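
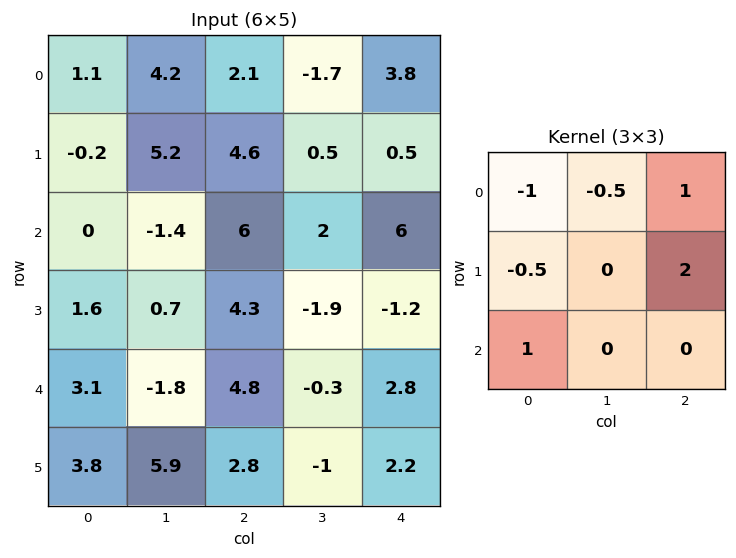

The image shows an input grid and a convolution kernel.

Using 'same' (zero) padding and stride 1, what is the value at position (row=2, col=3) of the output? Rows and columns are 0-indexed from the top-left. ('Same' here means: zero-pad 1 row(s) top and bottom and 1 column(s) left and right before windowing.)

The receptive field on the zero-padded input at this output position is [4.6 0.5 0.5 / 6 2 6 / 4.3 -1.9 -1.2]. Elementwise product with the kernel and sum: 4.6·-1 + 0.5·-0.5 + 0.5·1 + 6·-0.5 + 6·2 + 4.3·1.

8.95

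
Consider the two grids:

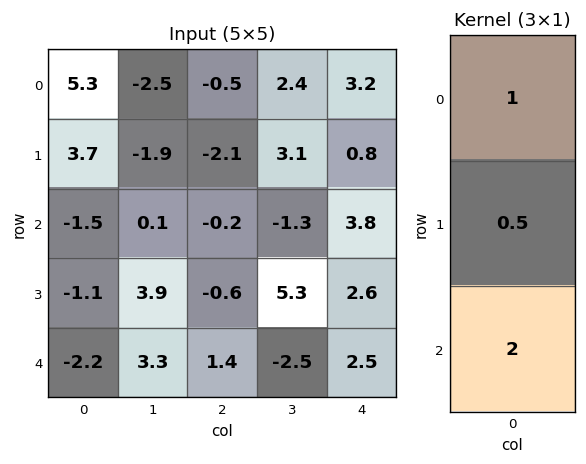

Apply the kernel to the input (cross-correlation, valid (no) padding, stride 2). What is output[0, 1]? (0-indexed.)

-1.95

The receptive field on the input at this output position is [-0.5 / -2.1 / -0.2]. Elementwise product with the kernel and sum: -0.5·1 + -2.1·0.5 + -0.2·2.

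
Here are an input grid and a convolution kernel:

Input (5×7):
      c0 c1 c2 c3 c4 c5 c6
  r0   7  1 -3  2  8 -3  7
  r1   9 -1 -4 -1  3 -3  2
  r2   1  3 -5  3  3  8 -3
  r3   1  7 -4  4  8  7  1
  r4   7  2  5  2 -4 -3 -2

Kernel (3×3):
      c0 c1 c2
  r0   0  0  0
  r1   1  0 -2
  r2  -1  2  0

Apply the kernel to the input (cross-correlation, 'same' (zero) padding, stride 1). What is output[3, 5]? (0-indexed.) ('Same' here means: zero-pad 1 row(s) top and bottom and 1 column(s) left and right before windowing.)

4

The receptive field on the zero-padded input at this output position is [3 8 -3 / 8 7 1 / -4 -3 -2]. Elementwise product with the kernel and sum: 8·1 + 1·-2 + -4·-1 + -3·2.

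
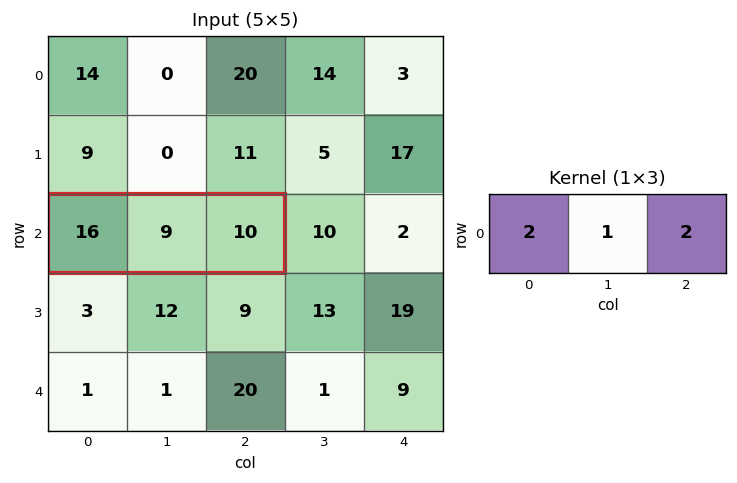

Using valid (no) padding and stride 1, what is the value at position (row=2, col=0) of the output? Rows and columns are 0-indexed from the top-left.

61

The receptive field on the input at this output position is [16 9 10]. Elementwise product with the kernel and sum: 16·2 + 9·1 + 10·2.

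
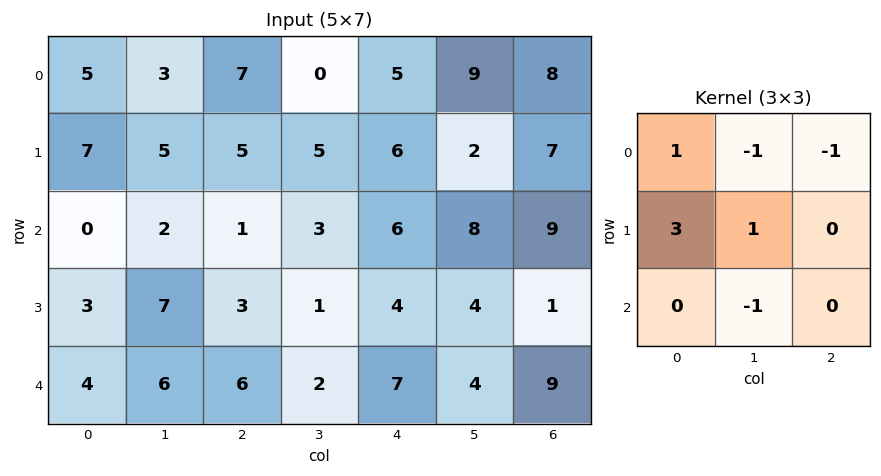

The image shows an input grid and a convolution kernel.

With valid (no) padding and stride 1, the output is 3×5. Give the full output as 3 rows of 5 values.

Output[0,0]: The receptive field on the input at this output position is [5 3 7 / 7 5 5 / 0 2 1]. Elementwise product with the kernel and sum: 5·1 + 3·-1 + 7·-1 + 7·3 + 5·1 + 2·-1.

19 15 19 1 0
-8 -1 -1 8 19
7 16 0 -11 1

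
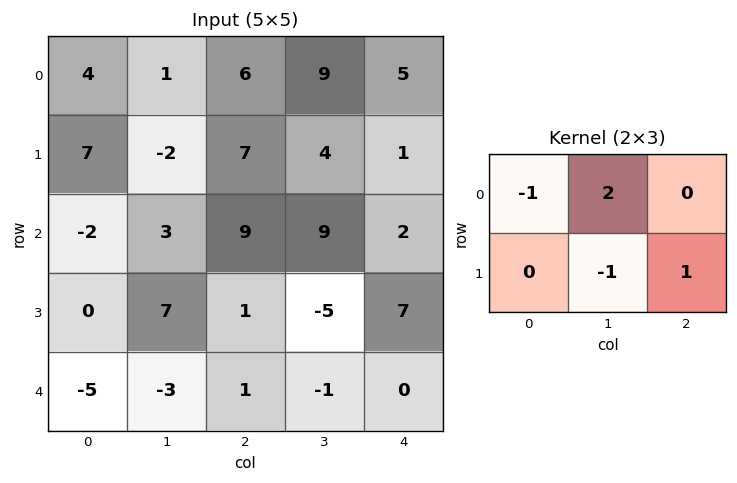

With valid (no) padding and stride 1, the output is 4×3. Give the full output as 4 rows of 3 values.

7 8 9
-5 16 -6
2 9 21
18 -7 -10

Output[0,0]: The receptive field on the input at this output position is [4 1 6 / 7 -2 7]. Elementwise product with the kernel and sum: 4·-1 + 1·2 + -2·-1 + 7·1.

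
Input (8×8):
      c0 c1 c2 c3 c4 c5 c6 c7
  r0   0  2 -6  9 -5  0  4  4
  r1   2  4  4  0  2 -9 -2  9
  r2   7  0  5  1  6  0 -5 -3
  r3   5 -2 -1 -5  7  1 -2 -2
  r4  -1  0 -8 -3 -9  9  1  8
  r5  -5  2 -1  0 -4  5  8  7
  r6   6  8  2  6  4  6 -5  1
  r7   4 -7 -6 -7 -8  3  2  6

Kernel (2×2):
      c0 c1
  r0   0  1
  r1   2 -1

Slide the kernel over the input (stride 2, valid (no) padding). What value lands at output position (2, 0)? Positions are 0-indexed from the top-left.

The receptive field on the input at this output position is [-1 0 / -5 2]. Elementwise product with the kernel and sum: 0·1 + -5·2 + 2·-1.

-12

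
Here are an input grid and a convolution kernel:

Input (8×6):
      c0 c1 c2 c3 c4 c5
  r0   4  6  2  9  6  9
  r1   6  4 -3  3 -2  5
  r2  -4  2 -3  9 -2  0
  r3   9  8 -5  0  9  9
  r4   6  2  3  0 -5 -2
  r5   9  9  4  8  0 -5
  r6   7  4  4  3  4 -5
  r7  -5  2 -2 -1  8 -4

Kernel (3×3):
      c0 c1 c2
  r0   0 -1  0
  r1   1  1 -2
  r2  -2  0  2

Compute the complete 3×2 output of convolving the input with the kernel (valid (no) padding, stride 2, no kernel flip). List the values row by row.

Output[0,0]: The receptive field on the input at this output position is [4 6 2 / 6 4 -3 / -4 2 -3]. Elementwise product with the kernel and sum: 6·-1 + 6·1 + 4·1 + -3·-2 + -4·-2 + -3·2.

12 -3
19 -48
2 12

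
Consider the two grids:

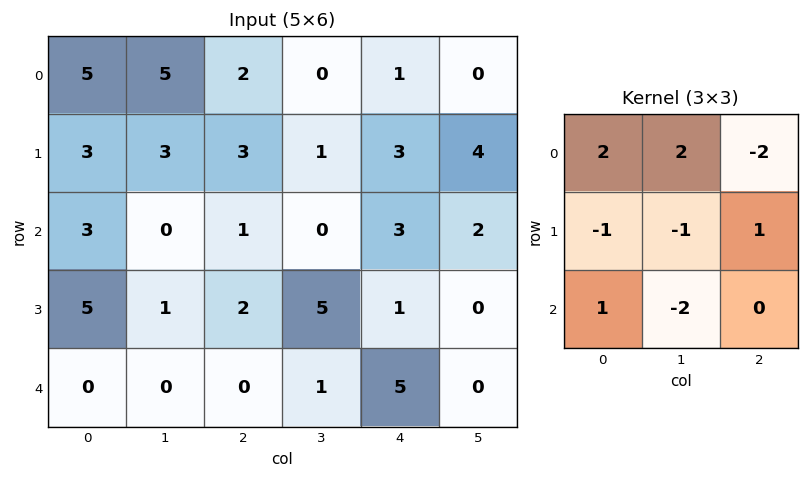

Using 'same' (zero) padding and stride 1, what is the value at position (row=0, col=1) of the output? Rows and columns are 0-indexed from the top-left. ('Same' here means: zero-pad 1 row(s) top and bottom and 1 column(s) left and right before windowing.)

The receptive field on the zero-padded input at this output position is [0 0 0 / 5 5 2 / 3 3 3]. Elementwise product with the kernel and sum: 0·2 + 0·2 + 0·-2 + 5·-1 + 5·-1 + 2·1 + 3·1 + 3·-2.

-11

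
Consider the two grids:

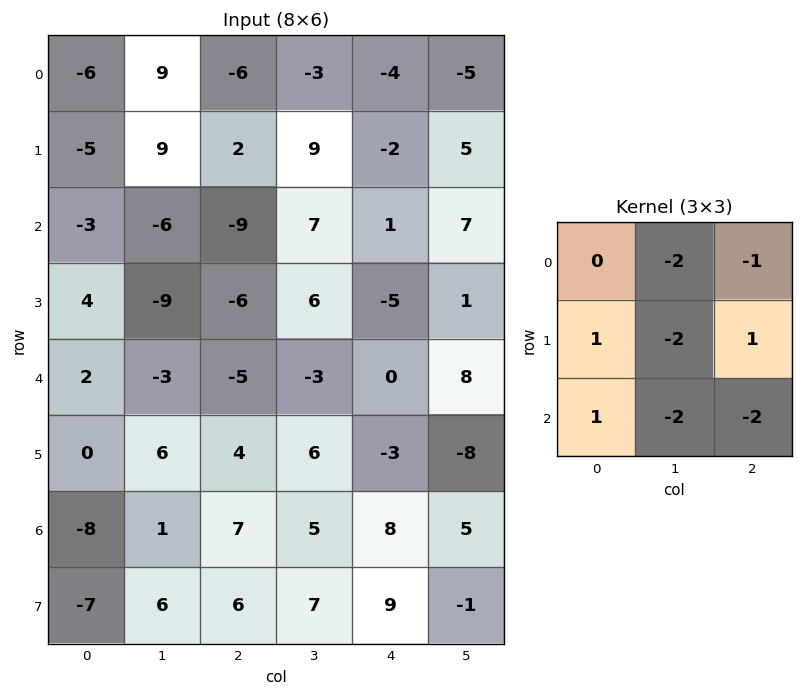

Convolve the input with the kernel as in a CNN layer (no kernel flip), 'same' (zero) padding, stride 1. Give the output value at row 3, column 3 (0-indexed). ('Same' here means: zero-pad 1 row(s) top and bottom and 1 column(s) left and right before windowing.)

The receptive field on the zero-padded input at this output position is [-9 7 1 / -6 6 -5 / -5 -3 0]. Elementwise product with the kernel and sum: 7·-2 + 1·-1 + -6·1 + 6·-2 + -5·1 + -5·1 + -3·-2 + 0·-2.

-37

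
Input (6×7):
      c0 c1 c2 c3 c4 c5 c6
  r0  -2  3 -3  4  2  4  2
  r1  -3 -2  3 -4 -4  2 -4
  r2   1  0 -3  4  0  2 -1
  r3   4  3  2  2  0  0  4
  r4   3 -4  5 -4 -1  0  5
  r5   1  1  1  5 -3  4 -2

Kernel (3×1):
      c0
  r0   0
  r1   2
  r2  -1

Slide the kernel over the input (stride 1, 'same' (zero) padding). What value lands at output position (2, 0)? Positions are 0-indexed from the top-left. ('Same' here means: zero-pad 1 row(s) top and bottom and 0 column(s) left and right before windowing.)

The receptive field on the zero-padded input at this output position is [-3 / 1 / 4]. Elementwise product with the kernel and sum: 1·2 + 4·-1.

-2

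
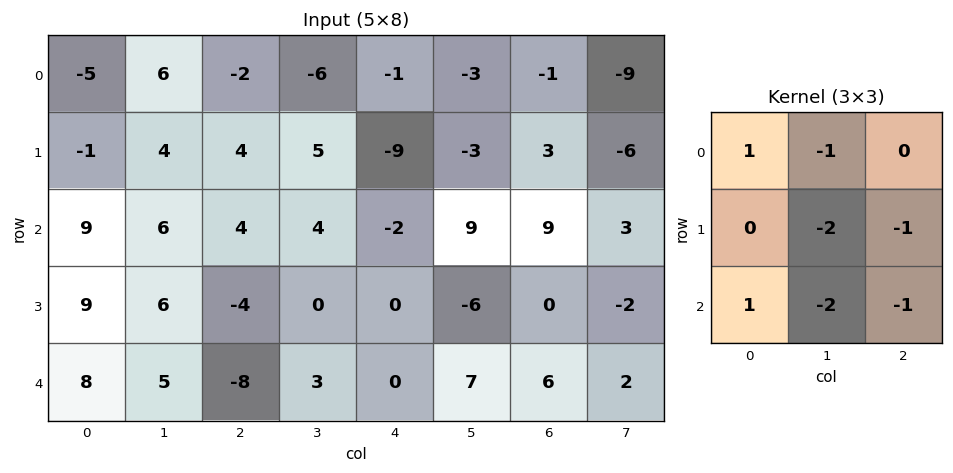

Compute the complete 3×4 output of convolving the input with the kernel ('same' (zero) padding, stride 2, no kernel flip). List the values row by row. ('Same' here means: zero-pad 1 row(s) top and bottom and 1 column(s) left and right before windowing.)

2 1 31 8
-47 2 15 -31
-30 23 -7 -20

Output[0,0]: The receptive field on the zero-padded input at this output position is [0 0 0 / 0 -5 6 / 0 -1 4]. Elementwise product with the kernel and sum: 0·1 + 0·-1 + -5·-2 + 6·-1 + 0·1 + -1·-2 + 4·-1.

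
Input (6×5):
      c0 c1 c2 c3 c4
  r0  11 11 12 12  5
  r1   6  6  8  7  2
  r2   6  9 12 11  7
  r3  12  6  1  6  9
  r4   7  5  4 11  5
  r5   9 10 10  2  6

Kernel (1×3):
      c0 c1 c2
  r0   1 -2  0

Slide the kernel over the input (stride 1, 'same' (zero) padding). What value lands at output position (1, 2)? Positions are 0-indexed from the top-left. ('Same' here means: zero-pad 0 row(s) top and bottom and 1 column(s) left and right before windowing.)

The receptive field on the zero-padded input at this output position is [6 8 7]. Elementwise product with the kernel and sum: 6·1 + 8·-2.

-10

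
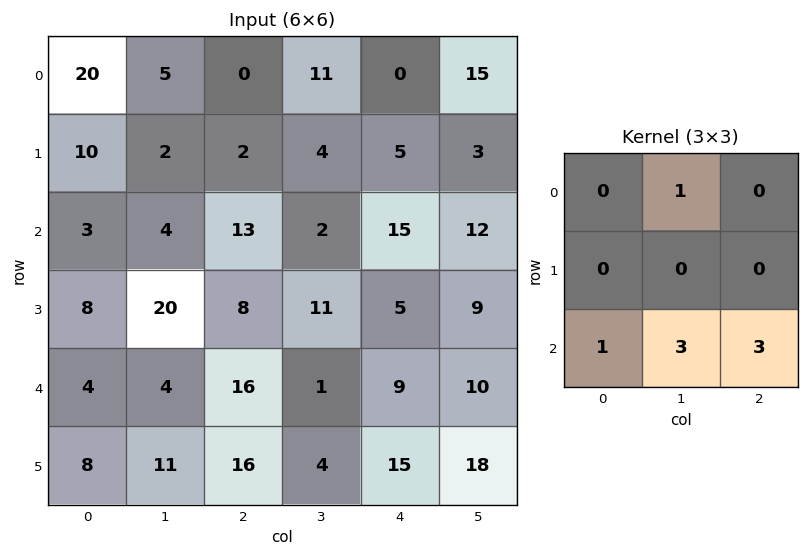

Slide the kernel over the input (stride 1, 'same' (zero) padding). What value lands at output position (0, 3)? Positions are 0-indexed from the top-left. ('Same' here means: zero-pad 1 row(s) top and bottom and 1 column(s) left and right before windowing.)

The receptive field on the zero-padded input at this output position is [0 0 0 / 0 11 0 / 2 4 5]. Elementwise product with the kernel and sum: 0·1 + 2·1 + 4·3 + 5·3.

29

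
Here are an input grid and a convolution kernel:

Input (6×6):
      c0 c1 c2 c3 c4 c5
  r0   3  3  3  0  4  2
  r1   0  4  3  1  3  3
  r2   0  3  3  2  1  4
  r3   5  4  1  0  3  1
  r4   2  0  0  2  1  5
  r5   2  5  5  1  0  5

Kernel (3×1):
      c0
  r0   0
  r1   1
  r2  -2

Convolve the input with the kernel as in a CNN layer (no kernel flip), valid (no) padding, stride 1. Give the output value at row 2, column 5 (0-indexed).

-9

The receptive field on the input at this output position is [4 / 1 / 5]. Elementwise product with the kernel and sum: 1·1 + 5·-2.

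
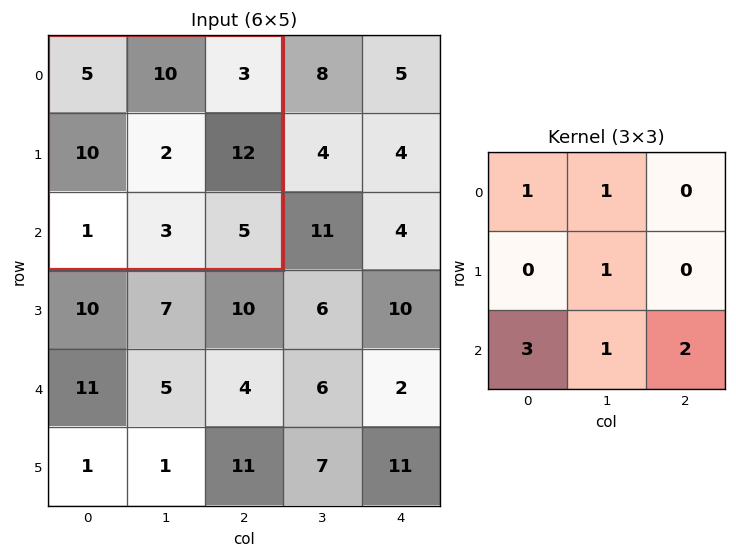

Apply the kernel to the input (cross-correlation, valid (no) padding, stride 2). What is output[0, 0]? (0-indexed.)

The receptive field on the input at this output position is [5 10 3 / 10 2 12 / 1 3 5]. Elementwise product with the kernel and sum: 5·1 + 10·1 + 2·1 + 1·3 + 3·1 + 5·2.

33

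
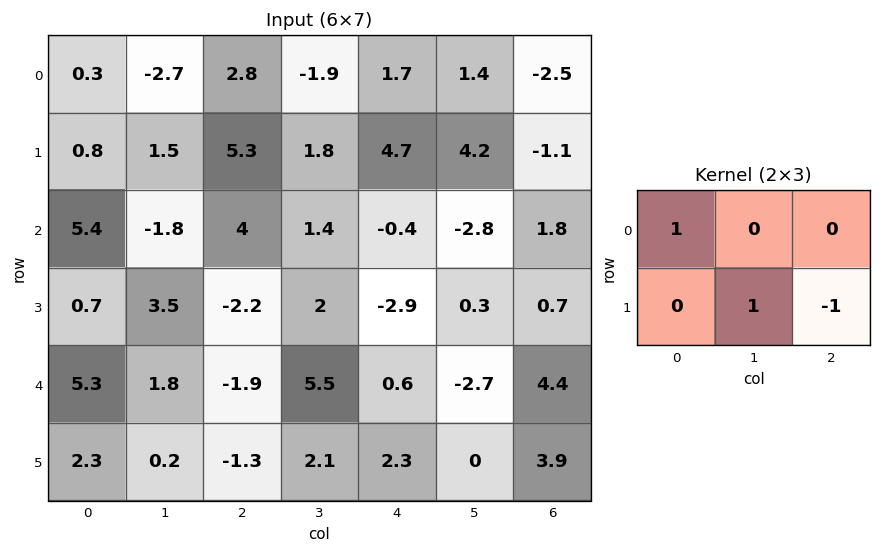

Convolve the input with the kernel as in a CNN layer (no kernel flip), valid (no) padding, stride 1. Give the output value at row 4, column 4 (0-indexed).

-3.3

The receptive field on the input at this output position is [0.6 -2.7 4.4 / 2.3 0 3.9]. Elementwise product with the kernel and sum: 0.6·1 + 0·1 + 3.9·-1.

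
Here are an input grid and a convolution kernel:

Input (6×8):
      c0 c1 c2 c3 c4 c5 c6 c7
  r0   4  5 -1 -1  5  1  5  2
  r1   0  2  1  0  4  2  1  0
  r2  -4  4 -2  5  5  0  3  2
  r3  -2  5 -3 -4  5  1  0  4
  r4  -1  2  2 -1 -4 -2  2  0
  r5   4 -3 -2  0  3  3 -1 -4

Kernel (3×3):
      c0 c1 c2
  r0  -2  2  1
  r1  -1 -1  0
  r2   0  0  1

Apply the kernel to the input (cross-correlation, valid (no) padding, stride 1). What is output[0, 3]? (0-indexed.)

9

The receptive field on the input at this output position is [-1 5 1 / 0 4 2 / 5 5 0]. Elementwise product with the kernel and sum: -1·-2 + 5·2 + 1·1 + 0·-1 + 4·-1 + 0·1.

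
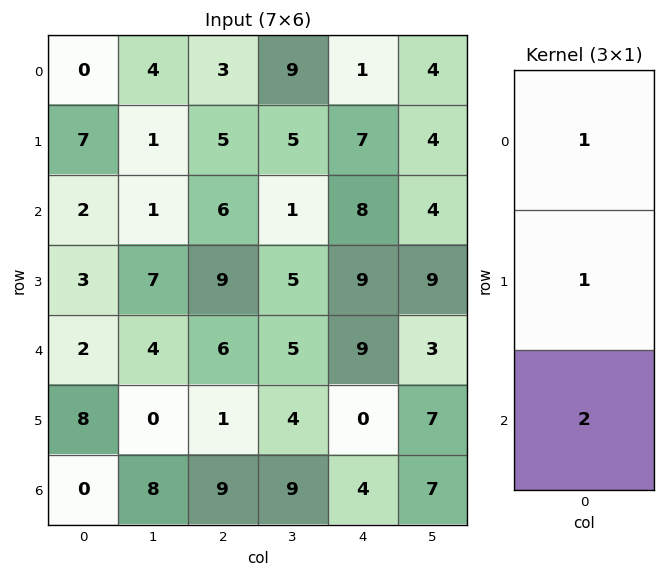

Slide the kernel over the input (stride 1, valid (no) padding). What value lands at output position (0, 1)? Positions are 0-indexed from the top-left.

The receptive field on the input at this output position is [4 / 1 / 1]. Elementwise product with the kernel and sum: 4·1 + 1·1 + 1·2.

7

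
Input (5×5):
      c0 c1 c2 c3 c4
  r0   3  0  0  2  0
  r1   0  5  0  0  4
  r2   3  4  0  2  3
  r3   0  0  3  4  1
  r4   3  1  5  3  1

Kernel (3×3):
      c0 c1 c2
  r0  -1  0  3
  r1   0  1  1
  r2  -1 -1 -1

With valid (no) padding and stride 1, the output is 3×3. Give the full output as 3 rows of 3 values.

Output[0,0]: The receptive field on the input at this output position is [3 0 0 / 0 5 0 / 3 4 0]. Elementwise product with the kernel and sum: 3·-1 + 0·3 + 5·1 + 0·1 + 3·-1 + 4·-1 + 0·-1.

-5 0 -1
1 -10 9
-9 0 5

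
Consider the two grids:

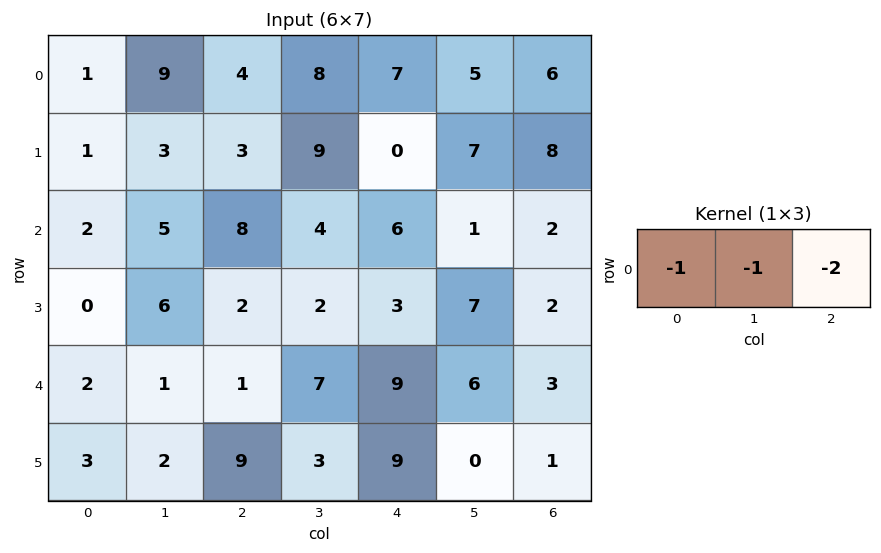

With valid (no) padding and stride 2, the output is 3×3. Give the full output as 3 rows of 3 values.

-18 -26 -24
-23 -24 -11
-5 -26 -21

Output[0,0]: The receptive field on the input at this output position is [1 9 4]. Elementwise product with the kernel and sum: 1·-1 + 9·-1 + 4·-2.
Output[0,1]: The receptive field on the input at this output position is [4 8 7]. Elementwise product with the kernel and sum: 4·-1 + 8·-1 + 7·-2.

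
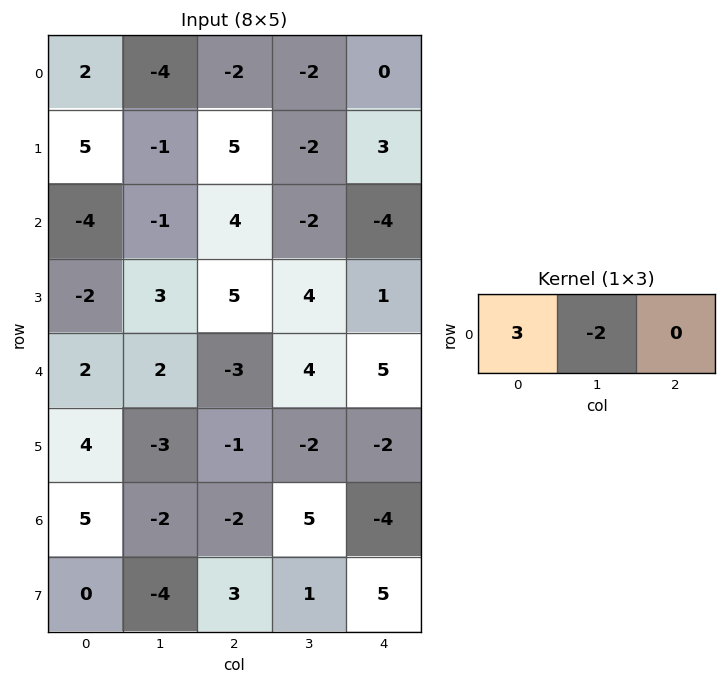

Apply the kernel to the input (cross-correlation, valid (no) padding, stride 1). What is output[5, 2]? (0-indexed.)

The receptive field on the input at this output position is [-1 -2 -2]. Elementwise product with the kernel and sum: -1·3 + -2·-2.

1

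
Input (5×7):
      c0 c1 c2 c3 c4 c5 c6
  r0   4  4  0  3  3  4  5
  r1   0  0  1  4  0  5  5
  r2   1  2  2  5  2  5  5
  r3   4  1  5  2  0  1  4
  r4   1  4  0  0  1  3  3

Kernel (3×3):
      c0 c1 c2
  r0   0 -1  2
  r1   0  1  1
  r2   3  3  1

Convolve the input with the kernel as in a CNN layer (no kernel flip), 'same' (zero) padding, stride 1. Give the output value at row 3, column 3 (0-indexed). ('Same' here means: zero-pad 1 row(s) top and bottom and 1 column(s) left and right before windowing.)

The receptive field on the zero-padded input at this output position is [2 5 2 / 5 2 0 / 0 0 1]. Elementwise product with the kernel and sum: 5·-1 + 2·2 + 2·1 + 0·1 + 0·3 + 0·3 + 1·1.

2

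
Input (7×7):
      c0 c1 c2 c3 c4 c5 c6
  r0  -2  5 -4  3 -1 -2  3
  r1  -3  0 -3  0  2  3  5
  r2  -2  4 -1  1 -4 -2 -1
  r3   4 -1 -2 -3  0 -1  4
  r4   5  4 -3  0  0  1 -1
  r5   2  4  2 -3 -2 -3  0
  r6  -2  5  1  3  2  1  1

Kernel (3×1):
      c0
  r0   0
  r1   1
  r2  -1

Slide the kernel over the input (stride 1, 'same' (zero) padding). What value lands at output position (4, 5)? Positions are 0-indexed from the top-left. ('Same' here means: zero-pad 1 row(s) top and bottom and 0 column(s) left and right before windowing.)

The receptive field on the zero-padded input at this output position is [-1 / 1 / -3]. Elementwise product with the kernel and sum: 1·1 + -3·-1.

4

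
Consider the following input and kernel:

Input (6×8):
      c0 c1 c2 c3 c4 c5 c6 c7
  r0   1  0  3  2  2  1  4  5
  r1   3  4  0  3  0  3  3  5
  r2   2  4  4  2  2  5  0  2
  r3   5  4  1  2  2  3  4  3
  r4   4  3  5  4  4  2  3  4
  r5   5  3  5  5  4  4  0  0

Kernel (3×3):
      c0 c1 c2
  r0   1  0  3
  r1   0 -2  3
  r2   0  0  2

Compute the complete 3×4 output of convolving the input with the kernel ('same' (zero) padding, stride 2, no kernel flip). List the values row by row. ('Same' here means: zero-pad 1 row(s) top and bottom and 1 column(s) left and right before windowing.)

6 6 5 17
28 15 29 30
19 22 17 18

Output[0,0]: The receptive field on the zero-padded input at this output position is [0 0 0 / 0 1 0 / 0 3 4]. Elementwise product with the kernel and sum: 0·1 + 0·3 + 1·-2 + 0·3 + 4·2.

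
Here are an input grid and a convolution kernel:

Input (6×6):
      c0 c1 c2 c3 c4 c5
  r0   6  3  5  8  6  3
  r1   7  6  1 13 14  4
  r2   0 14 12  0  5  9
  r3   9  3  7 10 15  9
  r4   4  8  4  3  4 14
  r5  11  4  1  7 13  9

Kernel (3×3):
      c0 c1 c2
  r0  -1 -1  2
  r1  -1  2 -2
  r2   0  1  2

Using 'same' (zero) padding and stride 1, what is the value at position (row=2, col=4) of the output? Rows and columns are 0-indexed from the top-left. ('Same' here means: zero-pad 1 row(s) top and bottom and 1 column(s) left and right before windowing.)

The receptive field on the zero-padded input at this output position is [13 14 4 / 0 5 9 / 10 15 9]. Elementwise product with the kernel and sum: 13·-1 + 14·-1 + 4·2 + 0·-1 + 5·2 + 9·-2 + 15·1 + 9·2.

6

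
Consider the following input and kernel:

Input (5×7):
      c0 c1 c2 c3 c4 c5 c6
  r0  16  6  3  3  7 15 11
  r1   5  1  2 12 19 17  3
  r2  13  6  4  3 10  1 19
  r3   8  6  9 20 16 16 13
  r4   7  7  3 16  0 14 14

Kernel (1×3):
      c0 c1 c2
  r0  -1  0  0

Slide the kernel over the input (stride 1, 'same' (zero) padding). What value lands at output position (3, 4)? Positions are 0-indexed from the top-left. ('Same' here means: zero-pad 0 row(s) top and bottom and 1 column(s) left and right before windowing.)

The receptive field on the zero-padded input at this output position is [20 16 16]. Elementwise product with the kernel and sum: 20·-1.

-20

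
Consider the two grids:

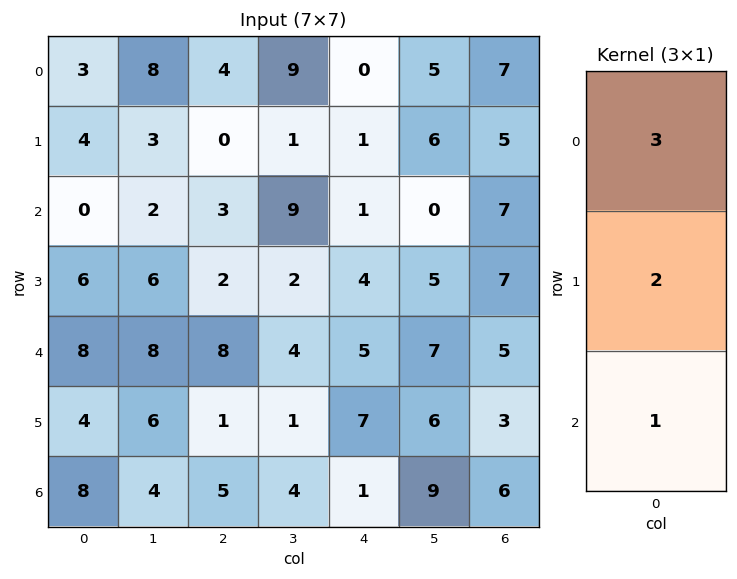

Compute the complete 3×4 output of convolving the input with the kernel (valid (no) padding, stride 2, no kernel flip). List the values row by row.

Output[0,0]: The receptive field on the input at this output position is [3 / 4 / 0]. Elementwise product with the kernel and sum: 3·3 + 4·2 + 0·1.
Output[0,1]: The receptive field on the input at this output position is [4 / 0 / 3]. Elementwise product with the kernel and sum: 4·3 + 0·2 + 3·1.

17 15 3 38
20 21 16 40
40 31 30 27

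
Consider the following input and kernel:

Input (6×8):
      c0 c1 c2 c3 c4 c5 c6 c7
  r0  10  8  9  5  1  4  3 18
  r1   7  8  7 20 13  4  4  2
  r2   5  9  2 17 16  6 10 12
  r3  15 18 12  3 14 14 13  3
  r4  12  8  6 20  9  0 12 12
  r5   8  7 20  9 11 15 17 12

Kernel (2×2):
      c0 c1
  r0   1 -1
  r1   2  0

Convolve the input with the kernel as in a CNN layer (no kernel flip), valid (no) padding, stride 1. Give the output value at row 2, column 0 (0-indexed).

The receptive field on the input at this output position is [5 9 / 15 18]. Elementwise product with the kernel and sum: 5·1 + 9·-1 + 15·2.

26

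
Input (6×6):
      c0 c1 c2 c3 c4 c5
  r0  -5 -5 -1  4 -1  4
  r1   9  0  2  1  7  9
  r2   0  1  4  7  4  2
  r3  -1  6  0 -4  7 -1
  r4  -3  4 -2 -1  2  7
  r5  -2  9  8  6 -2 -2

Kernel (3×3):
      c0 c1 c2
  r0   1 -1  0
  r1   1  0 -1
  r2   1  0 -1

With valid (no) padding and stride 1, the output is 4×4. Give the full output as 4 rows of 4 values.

3 -11 -10 2
4 2 -6 -4
-3 12 -14 -8
-18 14 10 -11

Output[0,0]: The receptive field on the input at this output position is [-5 -5 -1 / 9 0 2 / 0 1 4]. Elementwise product with the kernel and sum: -5·1 + -5·-1 + 9·1 + 2·-1 + 0·1 + 4·-1.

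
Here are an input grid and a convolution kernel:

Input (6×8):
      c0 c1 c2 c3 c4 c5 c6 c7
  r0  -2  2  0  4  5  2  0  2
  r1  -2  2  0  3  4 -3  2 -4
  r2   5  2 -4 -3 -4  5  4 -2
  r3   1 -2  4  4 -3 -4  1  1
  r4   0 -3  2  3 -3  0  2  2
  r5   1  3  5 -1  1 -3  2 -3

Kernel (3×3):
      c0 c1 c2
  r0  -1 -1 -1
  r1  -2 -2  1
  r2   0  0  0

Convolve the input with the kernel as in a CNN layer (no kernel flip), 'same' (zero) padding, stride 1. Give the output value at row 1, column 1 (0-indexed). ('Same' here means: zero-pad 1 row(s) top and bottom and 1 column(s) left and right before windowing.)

0

The receptive field on the zero-padded input at this output position is [-2 2 0 / -2 2 0 / 5 2 -4]. Elementwise product with the kernel and sum: -2·-1 + 2·-1 + 0·-1 + -2·-2 + 2·-2 + 0·1.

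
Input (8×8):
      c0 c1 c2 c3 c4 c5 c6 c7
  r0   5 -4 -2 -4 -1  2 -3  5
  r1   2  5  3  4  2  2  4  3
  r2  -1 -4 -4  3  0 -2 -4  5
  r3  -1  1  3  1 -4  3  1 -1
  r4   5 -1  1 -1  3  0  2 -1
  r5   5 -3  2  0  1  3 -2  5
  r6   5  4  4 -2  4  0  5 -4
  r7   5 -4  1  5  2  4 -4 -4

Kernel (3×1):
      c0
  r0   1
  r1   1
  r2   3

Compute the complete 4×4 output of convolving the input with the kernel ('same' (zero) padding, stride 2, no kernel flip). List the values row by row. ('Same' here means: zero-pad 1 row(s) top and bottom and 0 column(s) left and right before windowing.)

11 7 5 9
-2 8 -10 3
19 10 2 -3
25 9 11 -9

Output[0,0]: The receptive field on the zero-padded input at this output position is [0 / 5 / 2]. Elementwise product with the kernel and sum: 0·1 + 5·1 + 2·3.
Output[0,1]: The receptive field on the zero-padded input at this output position is [0 / -2 / 3]. Elementwise product with the kernel and sum: 0·1 + -2·1 + 3·3.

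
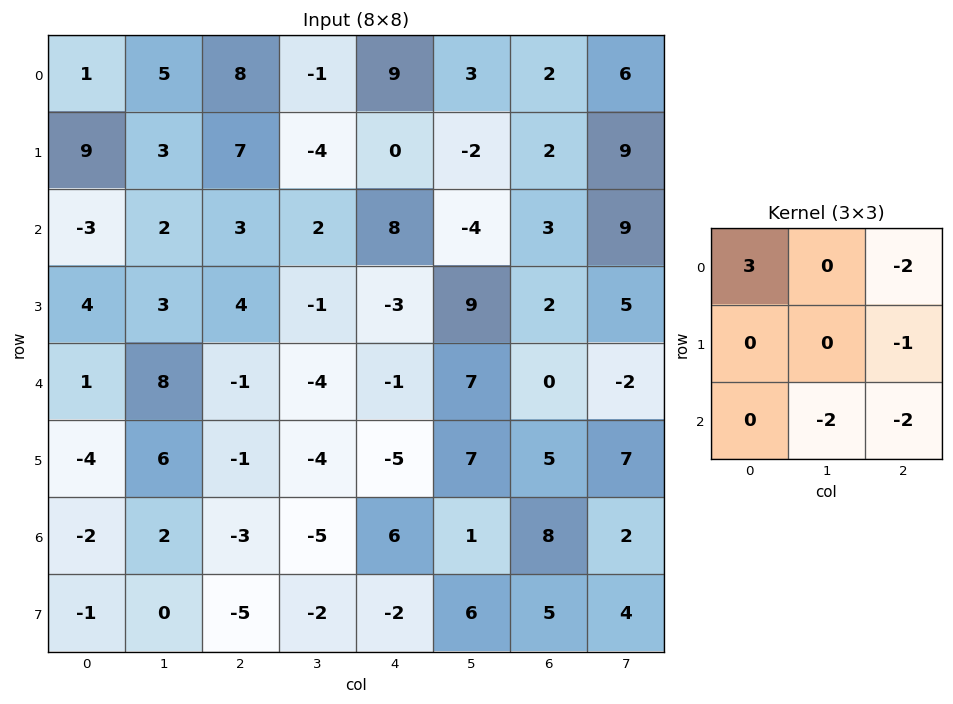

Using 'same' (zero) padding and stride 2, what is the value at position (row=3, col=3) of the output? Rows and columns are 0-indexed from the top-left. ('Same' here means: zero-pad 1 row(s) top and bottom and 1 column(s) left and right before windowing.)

The receptive field on the zero-padded input at this output position is [7 5 7 / 1 8 2 / 6 5 4]. Elementwise product with the kernel and sum: 7·3 + 7·-2 + 2·-1 + 5·-2 + 4·-2.

-13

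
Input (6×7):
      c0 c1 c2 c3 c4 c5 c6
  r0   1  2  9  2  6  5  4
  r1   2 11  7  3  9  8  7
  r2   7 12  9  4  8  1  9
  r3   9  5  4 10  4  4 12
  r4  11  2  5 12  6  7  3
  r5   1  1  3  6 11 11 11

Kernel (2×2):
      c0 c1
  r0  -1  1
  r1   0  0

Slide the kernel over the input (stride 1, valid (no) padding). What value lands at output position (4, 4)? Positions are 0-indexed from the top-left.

1

The receptive field on the input at this output position is [6 7 / 11 11]. Elementwise product with the kernel and sum: 6·-1 + 7·1.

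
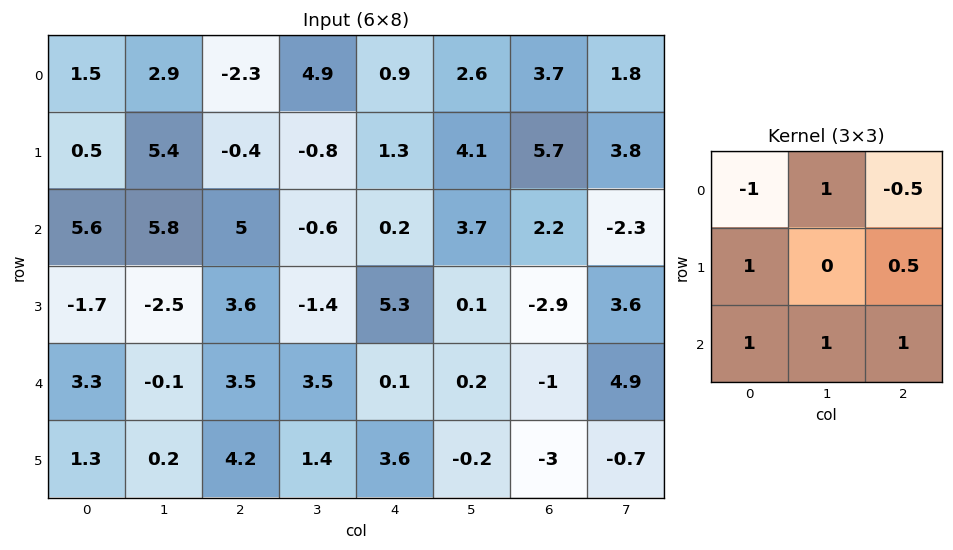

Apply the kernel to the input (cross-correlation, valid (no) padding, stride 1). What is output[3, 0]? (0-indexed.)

8.15

The receptive field on the input at this output position is [-1.7 -2.5 3.6 / 3.3 -0.1 3.5 / 1.3 0.2 4.2]. Elementwise product with the kernel and sum: -1.7·-1 + -2.5·1 + 3.6·-0.5 + 3.3·1 + 3.5·0.5 + 1.3·1 + 0.2·1 + 4.2·1.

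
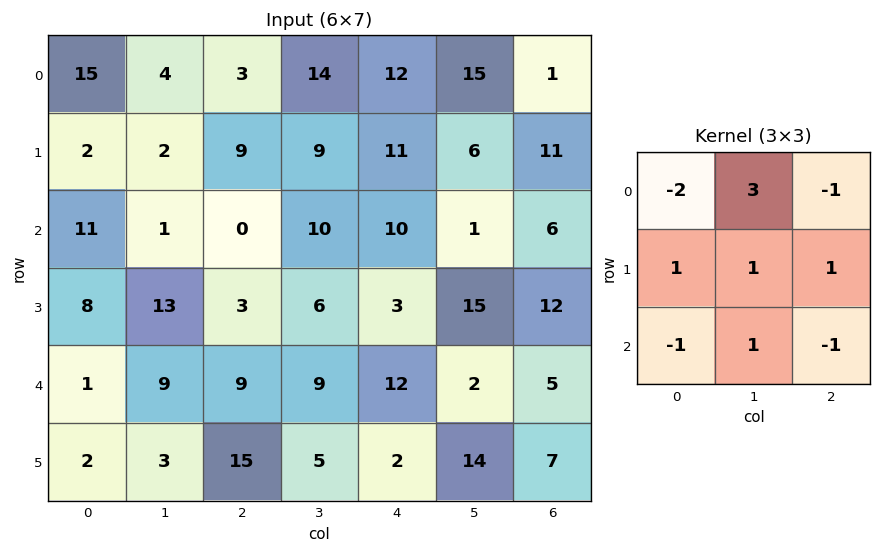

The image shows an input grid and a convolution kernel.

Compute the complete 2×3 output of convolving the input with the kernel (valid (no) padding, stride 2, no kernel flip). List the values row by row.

Output[0,0]: The receptive field on the input at this output position is [15 4 3 / 2 2 9 / 11 1 0]. Elementwise product with the kernel and sum: 15·-2 + 4·3 + 3·-1 + 2·1 + 2·1 + 9·1 + 11·-1 + 1·1 + 0·-1.

-18 53 33
4 20 -8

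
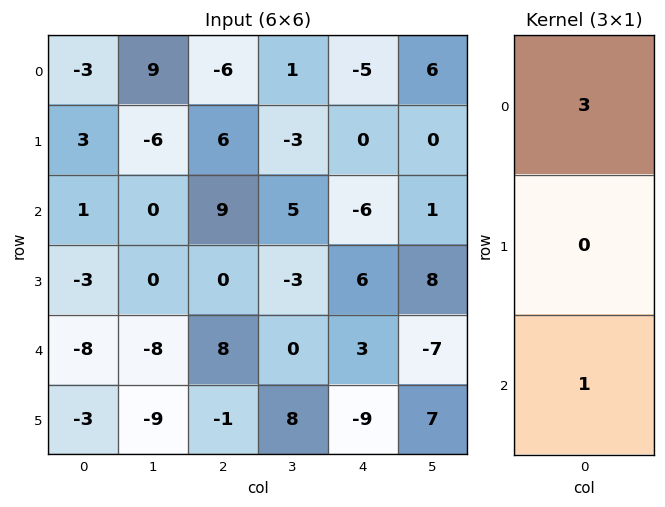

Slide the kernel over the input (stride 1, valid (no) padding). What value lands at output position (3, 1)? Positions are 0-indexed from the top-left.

-9

The receptive field on the input at this output position is [0 / -8 / -9]. Elementwise product with the kernel and sum: 0·3 + -9·1.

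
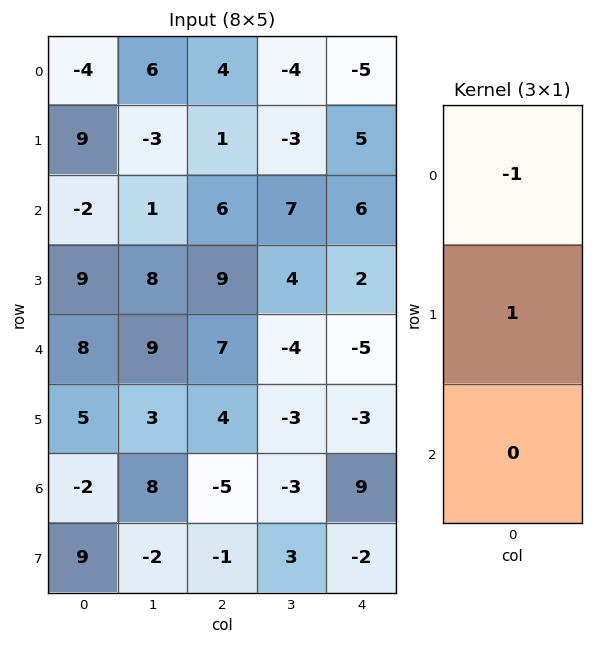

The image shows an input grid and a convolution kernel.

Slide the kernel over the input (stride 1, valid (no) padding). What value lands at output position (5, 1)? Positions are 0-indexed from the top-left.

The receptive field on the input at this output position is [3 / 8 / -2]. Elementwise product with the kernel and sum: 3·-1 + 8·1.

5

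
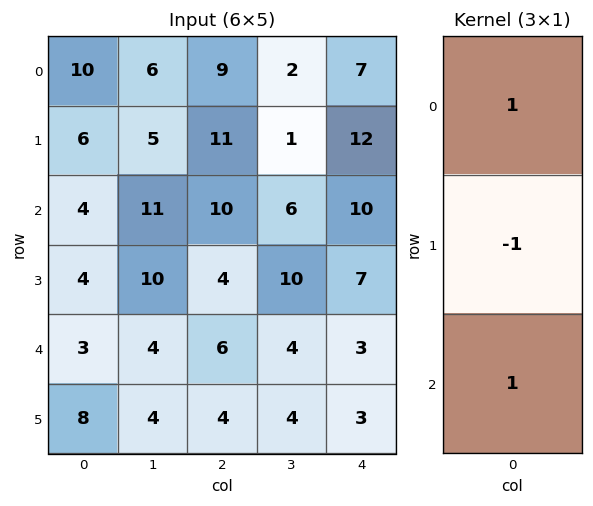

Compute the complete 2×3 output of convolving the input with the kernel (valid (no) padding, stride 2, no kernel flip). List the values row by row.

Output[0,0]: The receptive field on the input at this output position is [10 / 6 / 4]. Elementwise product with the kernel and sum: 10·1 + 6·-1 + 4·1.

8 8 5
3 12 6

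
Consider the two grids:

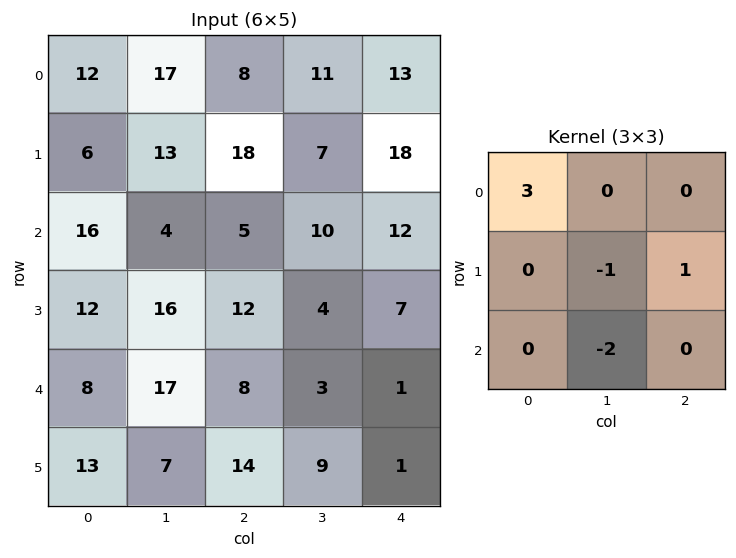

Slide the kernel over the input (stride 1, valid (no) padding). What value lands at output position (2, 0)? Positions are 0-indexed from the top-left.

The receptive field on the input at this output position is [16 4 5 / 12 16 12 / 8 17 8]. Elementwise product with the kernel and sum: 16·3 + 16·-1 + 12·1 + 17·-2.

10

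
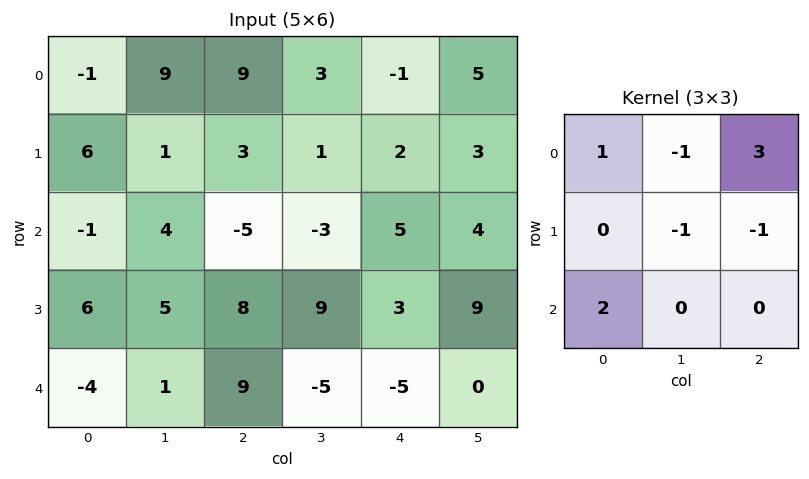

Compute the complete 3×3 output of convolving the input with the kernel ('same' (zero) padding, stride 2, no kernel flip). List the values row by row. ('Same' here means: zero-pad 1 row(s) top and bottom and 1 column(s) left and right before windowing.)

-8 -10 -2
-6 19 17
12 20 38

Output[0,0]: The receptive field on the zero-padded input at this output position is [0 0 0 / 0 -1 9 / 0 6 1]. Elementwise product with the kernel and sum: 0·1 + 0·-1 + 0·3 + -1·-1 + 9·-1 + 0·2.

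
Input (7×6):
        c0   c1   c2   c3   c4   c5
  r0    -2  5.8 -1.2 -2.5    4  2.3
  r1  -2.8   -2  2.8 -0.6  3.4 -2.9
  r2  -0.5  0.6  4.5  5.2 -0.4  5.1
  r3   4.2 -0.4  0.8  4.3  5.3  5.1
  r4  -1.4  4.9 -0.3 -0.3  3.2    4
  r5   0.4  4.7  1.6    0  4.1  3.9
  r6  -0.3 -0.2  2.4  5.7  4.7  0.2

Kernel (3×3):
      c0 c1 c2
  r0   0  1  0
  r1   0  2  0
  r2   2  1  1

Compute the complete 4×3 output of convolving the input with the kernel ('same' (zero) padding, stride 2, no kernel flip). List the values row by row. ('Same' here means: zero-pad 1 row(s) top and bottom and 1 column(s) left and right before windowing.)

-8.8 -4.2 7.3
0 16.1 21.6
6.5 11.2 19.7
-0.2 6.4 13.5

Output[0,0]: The receptive field on the zero-padded input at this output position is [0 0 0 / 0 -2 5.8 / 0 -2.8 -2]. Elementwise product with the kernel and sum: 0·1 + -2·2 + 0·2 + -2.8·1 + -2·1.
Output[0,1]: The receptive field on the zero-padded input at this output position is [0 0 0 / 5.8 -1.2 -2.5 / -2 2.8 -0.6]. Elementwise product with the kernel and sum: 0·1 + -1.2·2 + -2·2 + 2.8·1 + -0.6·1.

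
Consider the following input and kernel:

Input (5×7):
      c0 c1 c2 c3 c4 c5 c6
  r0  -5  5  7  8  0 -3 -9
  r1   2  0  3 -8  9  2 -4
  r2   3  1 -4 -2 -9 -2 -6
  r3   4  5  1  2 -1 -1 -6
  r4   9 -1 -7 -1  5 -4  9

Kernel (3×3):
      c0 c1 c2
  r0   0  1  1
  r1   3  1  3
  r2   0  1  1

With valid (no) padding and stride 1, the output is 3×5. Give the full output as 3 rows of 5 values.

Output[0,0]: The receptive field on the input at this output position is [-5 5 7 / 2 0 3 / 3 1 -4]. Elementwise product with the kernel and sum: 5·1 + 7·1 + 2·3 + 0·1 + 3·3 + 1·1 + -4·1.
Output[0,1]: The receptive field on the input at this output position is [5 7 8 / 0 3 -8 / 1 -4 -2]. Elementwise product with the kernel and sum: 7·1 + 8·1 + 0·3 + 3·1 + -8·3 + -4·1 + -2·1.

24 -12 25 -23 -3
7 -9 -39 -12 -56
9 8 -5 -8 -25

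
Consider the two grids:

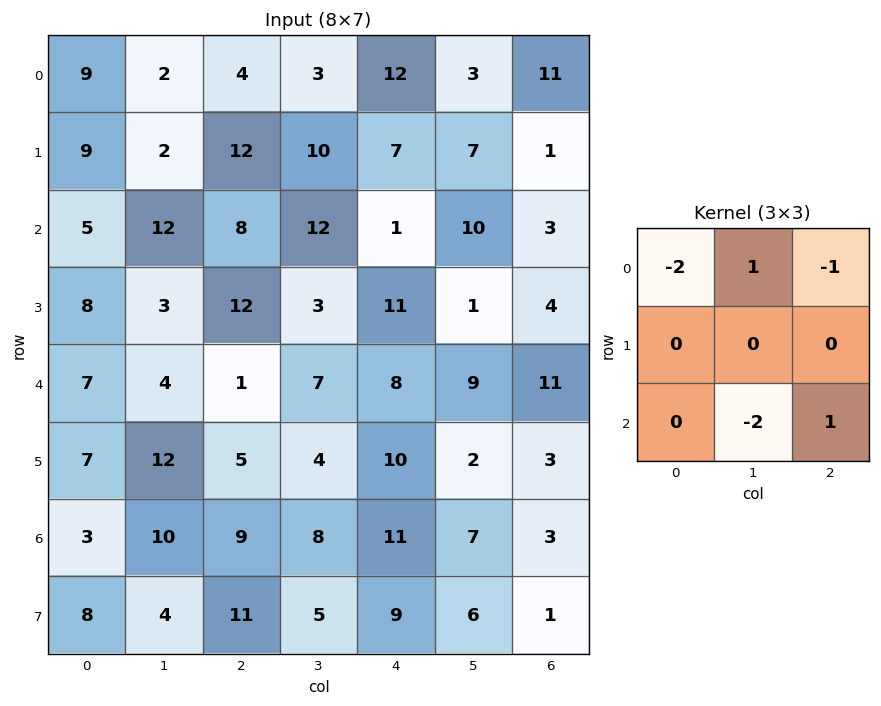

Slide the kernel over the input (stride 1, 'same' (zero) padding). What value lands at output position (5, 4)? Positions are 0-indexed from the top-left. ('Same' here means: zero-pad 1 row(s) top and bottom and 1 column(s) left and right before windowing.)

The receptive field on the zero-padded input at this output position is [7 8 9 / 4 10 2 / 8 11 7]. Elementwise product with the kernel and sum: 7·-2 + 8·1 + 9·-1 + 11·-2 + 7·1.

-30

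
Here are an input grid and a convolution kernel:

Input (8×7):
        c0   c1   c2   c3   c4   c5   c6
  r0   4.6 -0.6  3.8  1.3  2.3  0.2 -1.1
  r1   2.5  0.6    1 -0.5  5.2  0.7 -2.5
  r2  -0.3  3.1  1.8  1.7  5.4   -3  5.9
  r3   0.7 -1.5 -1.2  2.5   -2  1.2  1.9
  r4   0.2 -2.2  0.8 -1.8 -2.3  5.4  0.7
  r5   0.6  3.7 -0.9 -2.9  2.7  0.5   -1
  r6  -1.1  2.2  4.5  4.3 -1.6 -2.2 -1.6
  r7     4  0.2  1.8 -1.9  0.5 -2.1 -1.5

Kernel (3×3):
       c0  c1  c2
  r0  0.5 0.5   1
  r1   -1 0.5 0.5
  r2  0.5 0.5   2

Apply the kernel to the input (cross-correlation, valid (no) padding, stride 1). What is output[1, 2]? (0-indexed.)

3.85

The receptive field on the input at this output position is [1 -0.5 5.2 / 1.8 1.7 5.4 / -1.2 2.5 -2]. Elementwise product with the kernel and sum: 1·0.5 + -0.5·0.5 + 5.2·1 + 1.8·-1 + 1.7·0.5 + 5.4·0.5 + -1.2·0.5 + 2.5·0.5 + -2·2.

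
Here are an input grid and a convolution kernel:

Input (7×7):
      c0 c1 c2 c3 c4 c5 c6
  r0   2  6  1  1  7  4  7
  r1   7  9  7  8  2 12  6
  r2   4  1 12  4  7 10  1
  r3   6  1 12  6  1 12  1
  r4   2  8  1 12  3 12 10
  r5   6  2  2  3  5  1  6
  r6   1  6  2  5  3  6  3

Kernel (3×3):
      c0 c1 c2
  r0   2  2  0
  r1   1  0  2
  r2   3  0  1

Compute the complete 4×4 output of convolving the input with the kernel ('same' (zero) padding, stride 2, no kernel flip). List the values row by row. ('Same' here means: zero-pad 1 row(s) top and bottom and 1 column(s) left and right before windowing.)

21 43 45 40
17 50 74 82
30 67 60 41
24 24 33 20

Output[0,0]: The receptive field on the zero-padded input at this output position is [0 0 0 / 0 2 6 / 0 7 9]. Elementwise product with the kernel and sum: 0·2 + 0·2 + 0·1 + 6·2 + 0·3 + 9·1.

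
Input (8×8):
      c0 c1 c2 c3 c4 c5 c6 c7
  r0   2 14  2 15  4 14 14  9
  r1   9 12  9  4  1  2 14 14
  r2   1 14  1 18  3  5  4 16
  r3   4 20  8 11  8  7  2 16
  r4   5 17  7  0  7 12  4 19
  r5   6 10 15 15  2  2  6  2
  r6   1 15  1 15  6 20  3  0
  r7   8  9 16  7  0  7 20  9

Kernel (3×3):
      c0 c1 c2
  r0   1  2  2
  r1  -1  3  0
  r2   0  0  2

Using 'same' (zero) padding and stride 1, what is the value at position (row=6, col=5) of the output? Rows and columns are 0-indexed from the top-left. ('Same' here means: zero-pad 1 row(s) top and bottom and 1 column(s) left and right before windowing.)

The receptive field on the zero-padded input at this output position is [2 2 6 / 6 20 3 / 0 7 20]. Elementwise product with the kernel and sum: 2·1 + 2·2 + 6·2 + 6·-1 + 20·3 + 20·2.

112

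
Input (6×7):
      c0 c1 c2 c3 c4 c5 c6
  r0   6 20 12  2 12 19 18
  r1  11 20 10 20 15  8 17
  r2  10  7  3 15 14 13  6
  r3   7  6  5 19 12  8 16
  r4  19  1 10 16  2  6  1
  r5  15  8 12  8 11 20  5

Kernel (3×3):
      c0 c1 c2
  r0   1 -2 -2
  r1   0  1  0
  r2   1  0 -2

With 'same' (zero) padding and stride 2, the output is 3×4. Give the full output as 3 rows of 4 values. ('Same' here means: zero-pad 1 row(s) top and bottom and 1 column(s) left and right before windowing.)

-34 -8 16 26
-64 -69 -9 -12
-23 -40 -51 -3

Output[0,0]: The receptive field on the zero-padded input at this output position is [0 0 0 / 0 6 20 / 0 11 20]. Elementwise product with the kernel and sum: 0·1 + 0·-2 + 0·-2 + 6·1 + 0·1 + 20·-2.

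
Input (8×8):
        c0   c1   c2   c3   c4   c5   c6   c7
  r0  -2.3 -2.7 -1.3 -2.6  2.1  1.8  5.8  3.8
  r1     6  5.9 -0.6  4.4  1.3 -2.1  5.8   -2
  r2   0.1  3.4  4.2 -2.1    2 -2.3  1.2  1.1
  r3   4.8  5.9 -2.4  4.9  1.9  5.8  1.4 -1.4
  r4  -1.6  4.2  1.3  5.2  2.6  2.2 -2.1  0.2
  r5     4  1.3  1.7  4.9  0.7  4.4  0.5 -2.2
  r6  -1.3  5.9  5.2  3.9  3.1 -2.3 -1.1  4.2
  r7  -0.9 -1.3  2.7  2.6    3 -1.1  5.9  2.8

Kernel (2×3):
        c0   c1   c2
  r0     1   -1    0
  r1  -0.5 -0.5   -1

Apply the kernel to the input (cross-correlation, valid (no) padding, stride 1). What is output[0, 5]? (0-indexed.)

-3.85

The receptive field on the input at this output position is [1.8 5.8 3.8 / -2.1 5.8 -2]. Elementwise product with the kernel and sum: 1.8·1 + 5.8·-1 + -2.1·-0.5 + 5.8·-0.5 + -2·-1.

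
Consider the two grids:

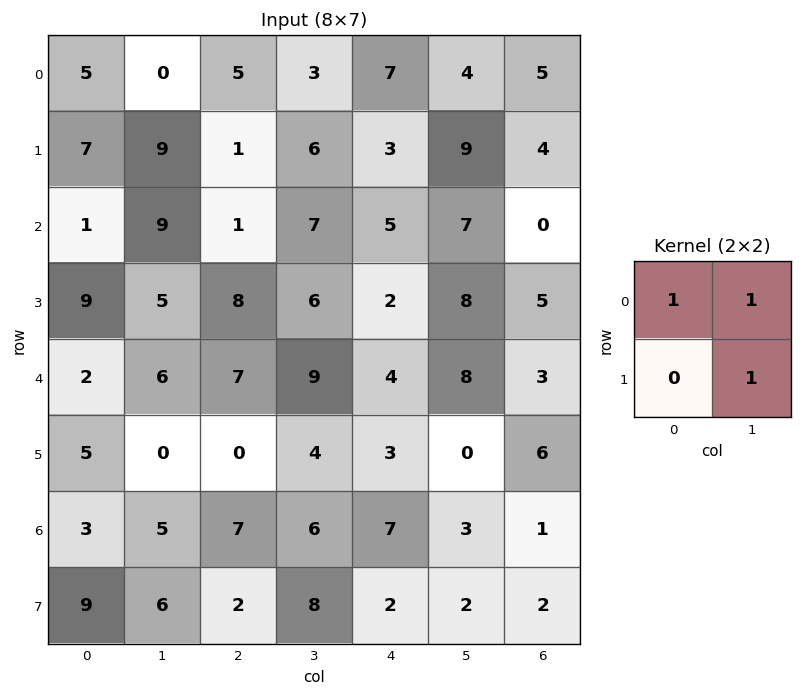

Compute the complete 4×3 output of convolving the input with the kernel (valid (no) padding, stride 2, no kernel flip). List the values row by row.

Output[0,0]: The receptive field on the input at this output position is [5 0 / 7 9]. Elementwise product with the kernel and sum: 5·1 + 0·1 + 9·1.

14 14 20
15 14 20
8 20 12
14 21 12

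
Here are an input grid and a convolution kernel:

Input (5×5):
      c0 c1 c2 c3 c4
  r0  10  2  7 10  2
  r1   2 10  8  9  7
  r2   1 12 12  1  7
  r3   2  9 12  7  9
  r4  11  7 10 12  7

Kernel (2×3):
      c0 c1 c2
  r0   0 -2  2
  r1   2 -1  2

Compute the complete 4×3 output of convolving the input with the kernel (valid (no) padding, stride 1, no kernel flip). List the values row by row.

Output[0,0]: The receptive field on the input at this output position is [10 2 7 / 2 10 8]. Elementwise product with the kernel and sum: 2·-2 + 7·2 + 2·2 + 10·-1 + 8·2.
Output[0,1]: The receptive field on the input at this output position is [2 7 10 / 10 8 9]. Elementwise product with the kernel and sum: 7·-2 + 10·2 + 10·2 + 8·-1 + 9·2.

20 36 5
10 16 33
19 -2 47
41 18 26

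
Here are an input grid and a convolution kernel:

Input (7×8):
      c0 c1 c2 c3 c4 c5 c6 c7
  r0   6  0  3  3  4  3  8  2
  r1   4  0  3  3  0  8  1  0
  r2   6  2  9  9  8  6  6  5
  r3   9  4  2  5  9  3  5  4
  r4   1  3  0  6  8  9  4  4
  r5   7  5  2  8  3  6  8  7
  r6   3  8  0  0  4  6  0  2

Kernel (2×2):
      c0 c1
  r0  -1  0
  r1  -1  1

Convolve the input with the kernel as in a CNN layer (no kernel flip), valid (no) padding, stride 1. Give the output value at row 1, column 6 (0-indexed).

-2

The receptive field on the input at this output position is [1 0 / 6 5]. Elementwise product with the kernel and sum: 1·-1 + 6·-1 + 5·1.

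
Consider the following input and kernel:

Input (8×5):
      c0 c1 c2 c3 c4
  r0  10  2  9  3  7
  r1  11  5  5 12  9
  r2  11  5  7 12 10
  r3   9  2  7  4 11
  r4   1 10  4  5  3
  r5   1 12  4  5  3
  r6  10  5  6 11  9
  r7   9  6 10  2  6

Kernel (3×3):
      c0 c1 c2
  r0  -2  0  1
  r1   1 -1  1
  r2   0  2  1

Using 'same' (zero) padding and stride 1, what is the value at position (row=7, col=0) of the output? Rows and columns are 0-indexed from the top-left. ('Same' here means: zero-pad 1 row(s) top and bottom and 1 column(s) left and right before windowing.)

2

The receptive field on the zero-padded input at this output position is [0 10 5 / 0 9 6 / 0 0 0]. Elementwise product with the kernel and sum: 0·-2 + 5·1 + 0·1 + 9·-1 + 6·1 + 0·2 + 0·1.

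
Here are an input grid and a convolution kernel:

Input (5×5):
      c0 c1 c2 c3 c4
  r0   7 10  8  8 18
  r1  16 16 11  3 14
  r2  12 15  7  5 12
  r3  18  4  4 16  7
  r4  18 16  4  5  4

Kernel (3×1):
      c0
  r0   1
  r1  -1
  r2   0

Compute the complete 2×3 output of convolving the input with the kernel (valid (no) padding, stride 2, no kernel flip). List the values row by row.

Output[0,0]: The receptive field on the input at this output position is [7 / 16 / 12]. Elementwise product with the kernel and sum: 7·1 + 16·-1.

-9 -3 4
-6 3 5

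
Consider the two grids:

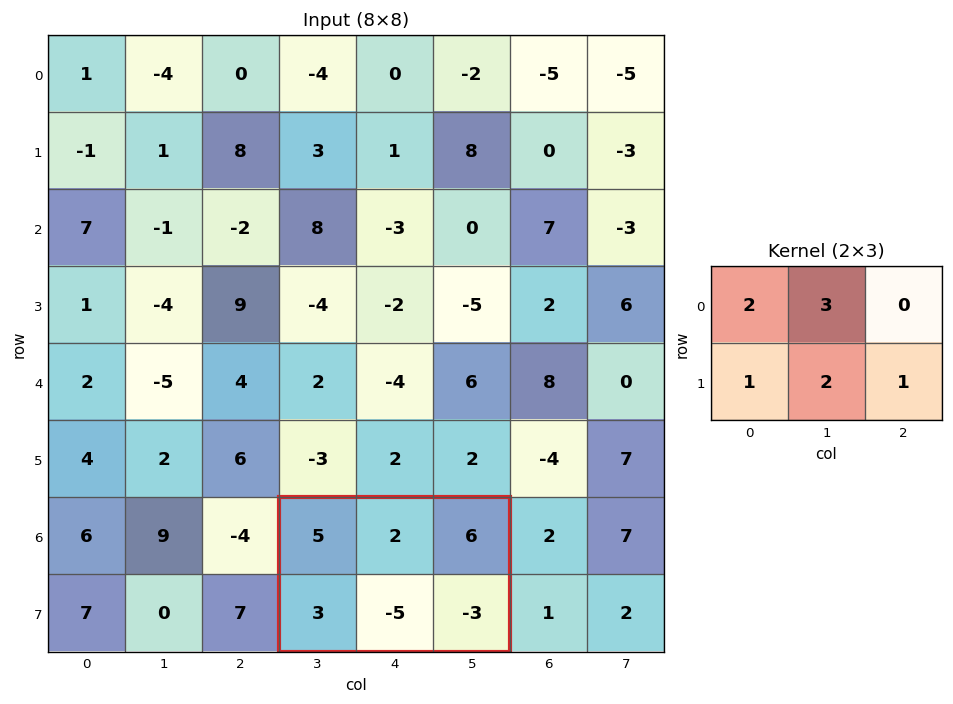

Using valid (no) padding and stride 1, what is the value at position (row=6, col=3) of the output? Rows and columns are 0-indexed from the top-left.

6

The receptive field on the input at this output position is [5 2 6 / 3 -5 -3]. Elementwise product with the kernel and sum: 5·2 + 2·3 + 3·1 + -5·2 + -3·1.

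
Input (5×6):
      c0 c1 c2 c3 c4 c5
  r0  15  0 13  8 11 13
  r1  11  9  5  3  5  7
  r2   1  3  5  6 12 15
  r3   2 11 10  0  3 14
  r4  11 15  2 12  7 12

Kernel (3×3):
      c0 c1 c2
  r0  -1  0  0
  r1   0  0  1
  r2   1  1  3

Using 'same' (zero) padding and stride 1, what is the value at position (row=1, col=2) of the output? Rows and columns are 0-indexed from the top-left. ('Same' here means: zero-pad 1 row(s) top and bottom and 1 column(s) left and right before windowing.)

29

The receptive field on the zero-padded input at this output position is [0 13 8 / 9 5 3 / 3 5 6]. Elementwise product with the kernel and sum: 0·-1 + 3·1 + 3·1 + 5·1 + 6·3.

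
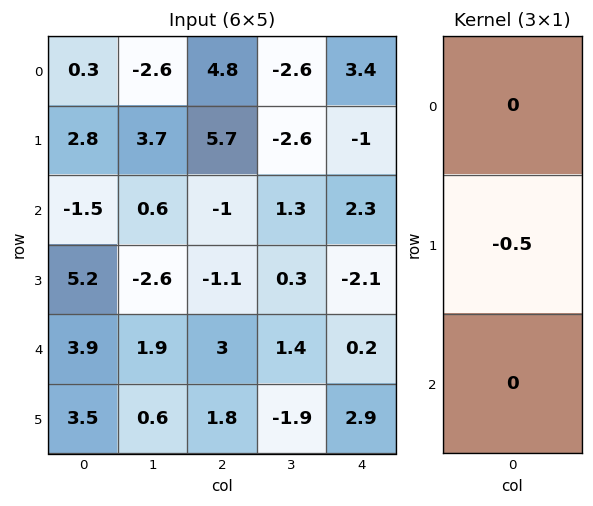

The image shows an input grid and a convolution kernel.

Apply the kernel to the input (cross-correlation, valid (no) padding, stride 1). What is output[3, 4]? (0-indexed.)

The receptive field on the input at this output position is [-2.1 / 0.2 / 2.9]. Elementwise product with the kernel and sum: 0.2·-0.5.

-0.1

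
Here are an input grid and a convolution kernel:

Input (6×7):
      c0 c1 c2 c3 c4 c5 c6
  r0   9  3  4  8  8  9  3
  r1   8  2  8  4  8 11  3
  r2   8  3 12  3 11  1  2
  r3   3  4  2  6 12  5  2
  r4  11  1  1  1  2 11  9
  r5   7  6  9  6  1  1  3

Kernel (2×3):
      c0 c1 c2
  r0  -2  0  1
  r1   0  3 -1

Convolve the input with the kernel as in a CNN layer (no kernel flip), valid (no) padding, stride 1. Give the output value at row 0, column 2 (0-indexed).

The receptive field on the input at this output position is [4 8 8 / 8 4 8]. Elementwise product with the kernel and sum: 4·-2 + 8·1 + 4·3 + 8·-1.

4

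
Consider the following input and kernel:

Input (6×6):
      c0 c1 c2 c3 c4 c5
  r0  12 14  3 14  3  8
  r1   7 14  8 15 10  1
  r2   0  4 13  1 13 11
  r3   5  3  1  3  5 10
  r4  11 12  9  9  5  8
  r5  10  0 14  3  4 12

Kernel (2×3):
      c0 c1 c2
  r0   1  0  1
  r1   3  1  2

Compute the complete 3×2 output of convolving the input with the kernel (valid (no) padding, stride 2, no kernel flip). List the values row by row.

Output[0,0]: The receptive field on the input at this output position is [12 14 3 / 7 14 8]. Elementwise product with the kernel and sum: 12·1 + 3·1 + 7·3 + 14·1 + 8·2.
Output[0,1]: The receptive field on the input at this output position is [3 14 3 / 8 15 10]. Elementwise product with the kernel and sum: 3·1 + 3·1 + 8·3 + 15·1 + 10·2.

66 65
33 42
78 67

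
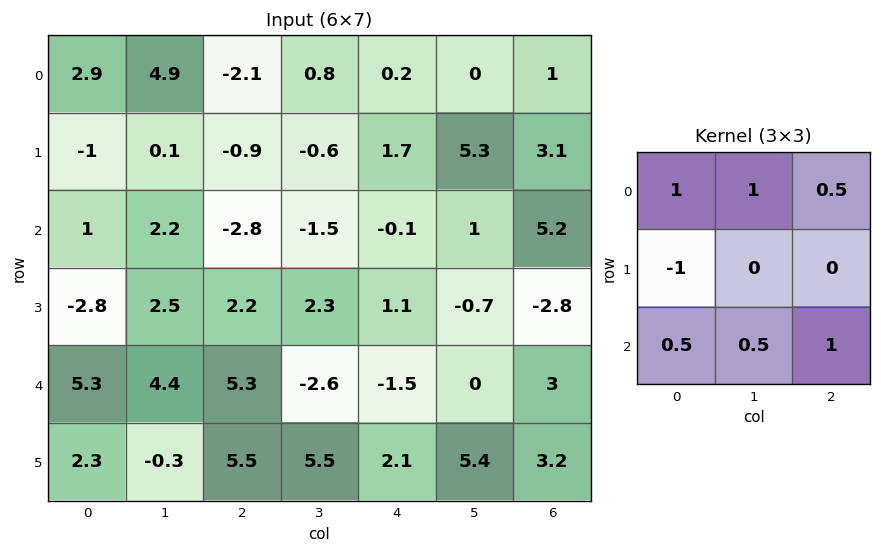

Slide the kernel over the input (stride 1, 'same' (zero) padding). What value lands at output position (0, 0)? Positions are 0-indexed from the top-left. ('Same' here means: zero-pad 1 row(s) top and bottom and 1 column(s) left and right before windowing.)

-0.4

The receptive field on the zero-padded input at this output position is [0 0 0 / 0 2.9 4.9 / 0 -1 0.1]. Elementwise product with the kernel and sum: 0·1 + 0·1 + 0·0.5 + 0·-1 + 0·0.5 + -1·0.5 + 0.1·1.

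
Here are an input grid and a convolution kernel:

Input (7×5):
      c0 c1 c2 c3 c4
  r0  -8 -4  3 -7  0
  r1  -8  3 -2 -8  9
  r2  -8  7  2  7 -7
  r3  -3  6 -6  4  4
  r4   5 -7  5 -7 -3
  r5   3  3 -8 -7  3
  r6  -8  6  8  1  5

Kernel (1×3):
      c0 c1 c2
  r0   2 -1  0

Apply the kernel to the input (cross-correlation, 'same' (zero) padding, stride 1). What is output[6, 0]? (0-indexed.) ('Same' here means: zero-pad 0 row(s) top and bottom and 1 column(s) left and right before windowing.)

The receptive field on the zero-padded input at this output position is [0 -8 6]. Elementwise product with the kernel and sum: 0·2 + -8·-1.

8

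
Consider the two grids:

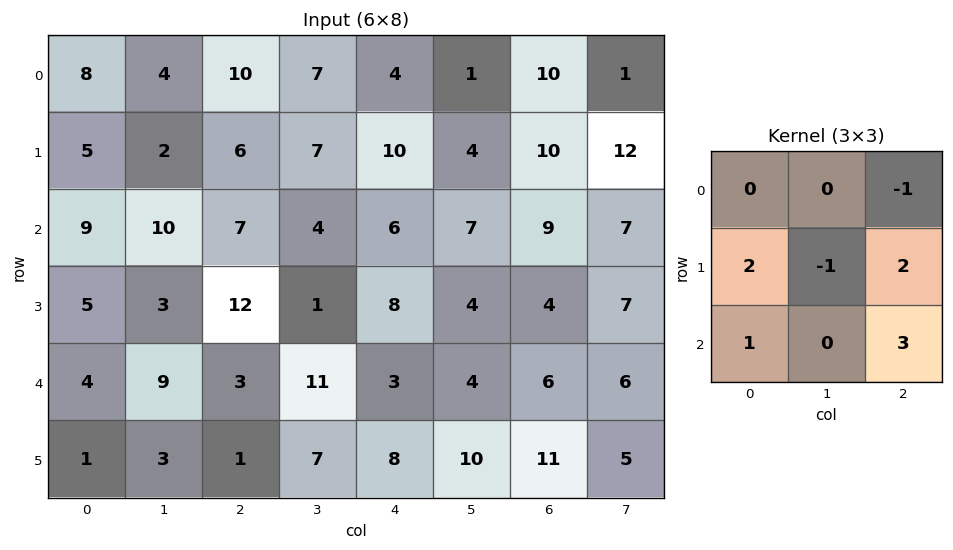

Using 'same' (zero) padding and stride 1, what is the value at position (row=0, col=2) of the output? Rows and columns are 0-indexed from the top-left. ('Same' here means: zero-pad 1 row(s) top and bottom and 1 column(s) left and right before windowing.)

35

The receptive field on the zero-padded input at this output position is [0 0 0 / 4 10 7 / 2 6 7]. Elementwise product with the kernel and sum: 0·-1 + 4·2 + 10·-1 + 7·2 + 2·1 + 7·3.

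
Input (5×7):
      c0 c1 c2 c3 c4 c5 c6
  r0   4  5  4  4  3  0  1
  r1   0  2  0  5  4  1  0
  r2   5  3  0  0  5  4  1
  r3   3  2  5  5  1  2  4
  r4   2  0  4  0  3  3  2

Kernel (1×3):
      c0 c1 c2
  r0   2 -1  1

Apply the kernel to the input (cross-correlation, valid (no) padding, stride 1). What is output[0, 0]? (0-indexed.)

7

The receptive field on the input at this output position is [4 5 4]. Elementwise product with the kernel and sum: 4·2 + 5·-1 + 4·1.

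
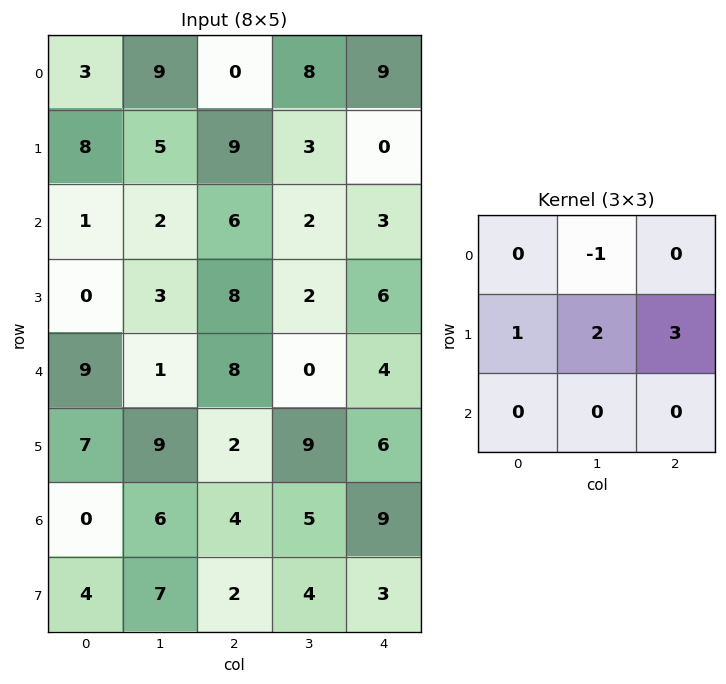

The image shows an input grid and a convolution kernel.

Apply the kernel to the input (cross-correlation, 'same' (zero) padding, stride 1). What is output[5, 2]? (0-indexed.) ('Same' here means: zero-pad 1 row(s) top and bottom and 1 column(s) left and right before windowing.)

The receptive field on the zero-padded input at this output position is [1 8 0 / 9 2 9 / 6 4 5]. Elementwise product with the kernel and sum: 8·-1 + 9·1 + 2·2 + 9·3.

32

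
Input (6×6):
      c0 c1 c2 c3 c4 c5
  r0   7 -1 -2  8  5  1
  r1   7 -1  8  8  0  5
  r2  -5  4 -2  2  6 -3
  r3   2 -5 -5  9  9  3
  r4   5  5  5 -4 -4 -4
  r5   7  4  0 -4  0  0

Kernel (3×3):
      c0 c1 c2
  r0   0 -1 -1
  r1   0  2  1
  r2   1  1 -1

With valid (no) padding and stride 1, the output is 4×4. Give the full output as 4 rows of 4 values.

Output[0,0]: The receptive field on the input at this output position is [7 -1 -2 / 7 -1 8 / -5 4 -2]. Elementwise product with the kernel and sum: -1·-1 + -2·-1 + -1·2 + 8·1 + -5·1 + 4·1 + -2·-1.
Output[0,1]: The receptive field on the input at this output position is [-1 -2 8 / -1 8 8 / 4 -2 2]. Elementwise product with the kernel and sum: -2·-1 + 8·-1 + 8·2 + 8·1 + 4·1 + -2·1 + 2·-1.

10 18 -3 10
1 -37 -3 19
-12 13 24 14
36 10 -34 -28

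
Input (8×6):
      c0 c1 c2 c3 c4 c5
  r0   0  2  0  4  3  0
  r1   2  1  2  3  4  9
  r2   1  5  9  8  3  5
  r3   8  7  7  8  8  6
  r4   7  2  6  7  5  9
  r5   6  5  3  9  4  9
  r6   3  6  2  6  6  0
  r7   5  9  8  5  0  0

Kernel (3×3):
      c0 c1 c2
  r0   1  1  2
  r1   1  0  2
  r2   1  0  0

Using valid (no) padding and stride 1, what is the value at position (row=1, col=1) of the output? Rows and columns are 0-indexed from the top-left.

The receptive field on the input at this output position is [1 2 3 / 5 9 8 / 7 7 8]. Elementwise product with the kernel and sum: 1·1 + 2·1 + 3·2 + 5·1 + 8·2 + 7·1.

37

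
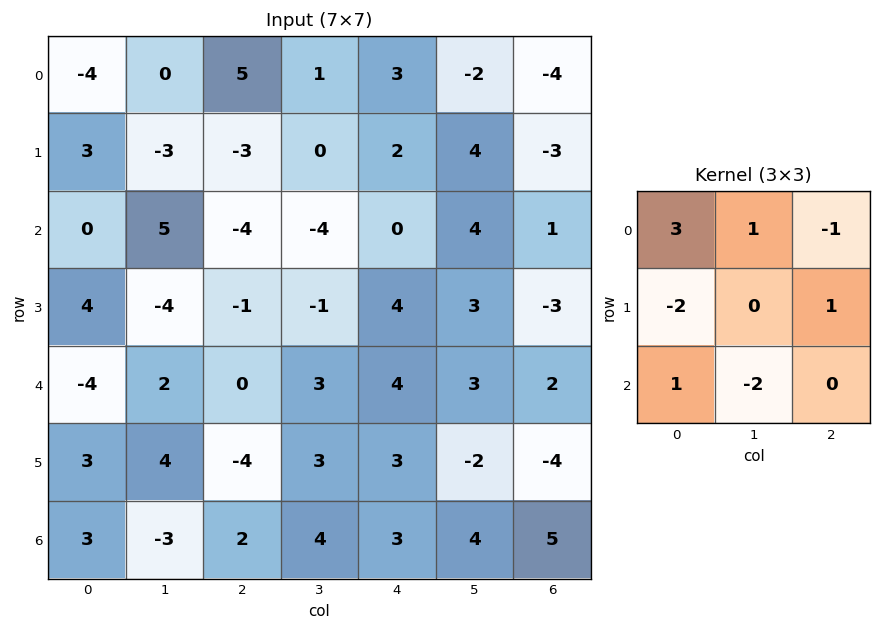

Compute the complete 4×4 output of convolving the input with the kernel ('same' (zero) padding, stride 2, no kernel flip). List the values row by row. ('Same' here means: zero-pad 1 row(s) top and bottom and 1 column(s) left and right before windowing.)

Output[0,0]: The receptive field on the zero-padded input at this output position is [0 0 0 / 0 -4 0 / 0 3 -3]. Elementwise product with the kernel and sum: 0·3 + 0·1 + 0·-1 + 0·-2 + 0·1 + 0·1 + 3·-2.

-6 4 -8 14
3 -28 1 10
4 -1 -8 6
-4 15 10 -18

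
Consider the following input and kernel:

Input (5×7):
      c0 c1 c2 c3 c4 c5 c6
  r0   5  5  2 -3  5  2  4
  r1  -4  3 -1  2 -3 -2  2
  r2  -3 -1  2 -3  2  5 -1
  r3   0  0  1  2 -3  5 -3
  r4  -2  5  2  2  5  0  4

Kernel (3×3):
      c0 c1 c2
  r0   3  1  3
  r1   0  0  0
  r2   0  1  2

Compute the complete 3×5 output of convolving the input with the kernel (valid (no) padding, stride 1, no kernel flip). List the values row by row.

Output[0,0]: The receptive field on the input at this output position is [5 5 2 / -4 3 -1 / -3 -1 2]. Elementwise product with the kernel and sum: 5·3 + 5·1 + 2·3 + -1·1 + 2·2.
Output[0,1]: The receptive field on the input at this output position is [5 2 -3 / 3 -1 2 / -1 2 -3]. Elementwise product with the kernel and sum: 5·3 + 2·1 + -3·3 + 2·1 + -3·2.

29 4 19 14 32
-10 19 -14 4 -6
5 -4 21 13 16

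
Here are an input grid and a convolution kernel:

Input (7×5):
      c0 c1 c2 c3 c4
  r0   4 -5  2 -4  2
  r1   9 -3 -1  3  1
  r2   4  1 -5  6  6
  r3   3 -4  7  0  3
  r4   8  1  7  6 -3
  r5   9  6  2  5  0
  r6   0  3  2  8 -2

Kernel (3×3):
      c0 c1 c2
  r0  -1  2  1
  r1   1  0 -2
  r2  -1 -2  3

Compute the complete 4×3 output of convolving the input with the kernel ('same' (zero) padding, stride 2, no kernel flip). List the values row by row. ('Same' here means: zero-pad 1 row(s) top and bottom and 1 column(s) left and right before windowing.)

-17 17 -9
-5 -17 -1
0 12 7
18 -10 3

Output[0,0]: The receptive field on the zero-padded input at this output position is [0 0 0 / 0 4 -5 / 0 9 -3]. Elementwise product with the kernel and sum: 0·-1 + 0·2 + 0·1 + 0·1 + -5·-2 + 0·-1 + 9·-2 + -3·3.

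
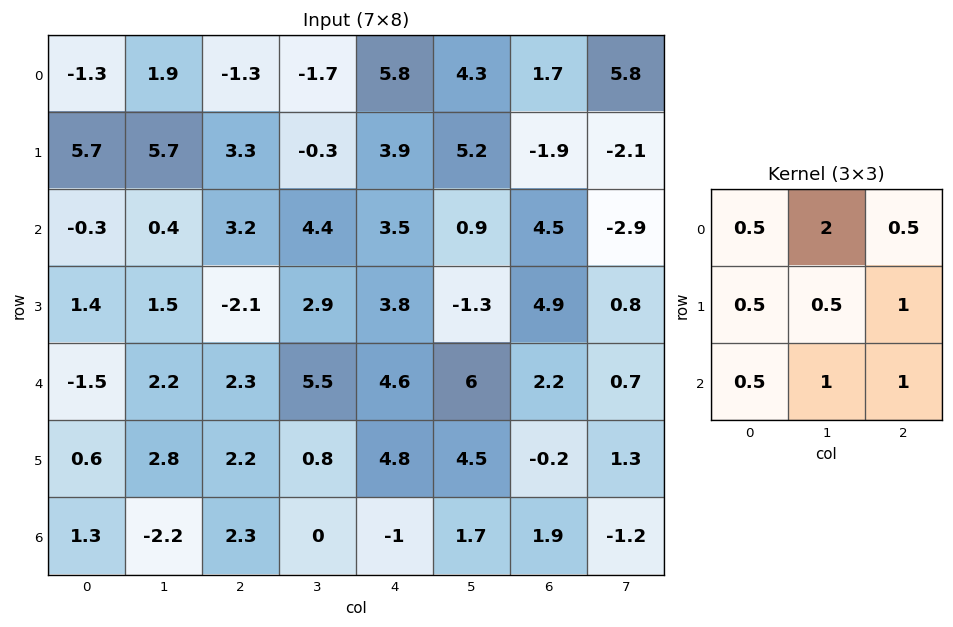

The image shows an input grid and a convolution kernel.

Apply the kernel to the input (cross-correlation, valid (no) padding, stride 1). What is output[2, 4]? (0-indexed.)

The receptive field on the input at this output position is [3.5 0.9 4.5 / 3.8 -1.3 4.9 / 4.6 6 2.2]. Elementwise product with the kernel and sum: 3.5·0.5 + 0.9·2 + 4.5·0.5 + 3.8·0.5 + -1.3·0.5 + 4.9·1 + 4.6·0.5 + 6·1 + 2.2·1.

22.45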